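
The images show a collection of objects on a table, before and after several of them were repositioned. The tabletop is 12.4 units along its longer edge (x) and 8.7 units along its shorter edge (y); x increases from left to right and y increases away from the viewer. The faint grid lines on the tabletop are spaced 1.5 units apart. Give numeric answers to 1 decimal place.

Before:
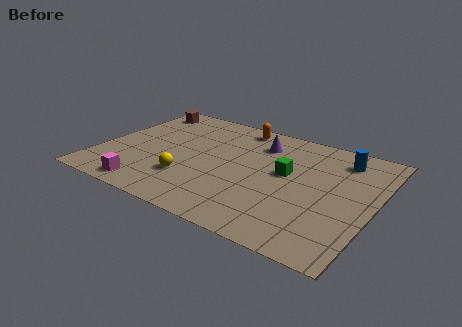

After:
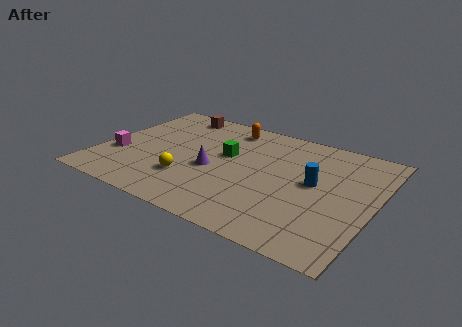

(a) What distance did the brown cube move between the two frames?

1.6

The brown cube was near (1.1, 7.4) before and (2.7, 7.6) after, so it travelled √(1.6² + 0.2²) ≈ 1.6 units.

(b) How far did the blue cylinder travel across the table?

2.6

The blue cylinder was near (10.6, 7.1) before and (9.7, 4.7) after, so it travelled √(0.9² + 2.4²) ≈ 2.6 units.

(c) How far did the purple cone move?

3.4

From (6.9, 6.7) to (5.2, 3.7), the purple cone covered √(1.7² + 3.0²) ≈ 3.4 units.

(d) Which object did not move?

the yellow sphere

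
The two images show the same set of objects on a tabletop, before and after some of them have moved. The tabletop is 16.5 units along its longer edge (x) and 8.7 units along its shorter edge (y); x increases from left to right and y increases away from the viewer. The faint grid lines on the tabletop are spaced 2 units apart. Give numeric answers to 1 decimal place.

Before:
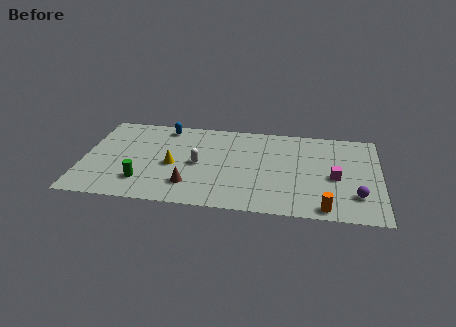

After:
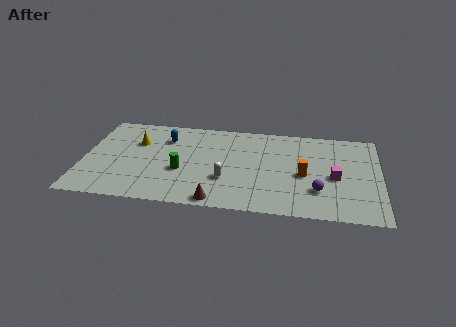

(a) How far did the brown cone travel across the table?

2.1

The brown cone was near (6.0, 2.1) before and (7.6, 0.8) after, so it travelled √(1.6² + 1.3²) ≈ 2.1 units.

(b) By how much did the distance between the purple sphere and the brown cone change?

-3.4

The distance was about 9.2 in the first image and 5.8 in the second, so they moved 3.4 units closer together.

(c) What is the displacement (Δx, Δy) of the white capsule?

(1.6, -1.3)

The white capsule was at about (6.4, 4.2) and moved to about (8.0, 2.9).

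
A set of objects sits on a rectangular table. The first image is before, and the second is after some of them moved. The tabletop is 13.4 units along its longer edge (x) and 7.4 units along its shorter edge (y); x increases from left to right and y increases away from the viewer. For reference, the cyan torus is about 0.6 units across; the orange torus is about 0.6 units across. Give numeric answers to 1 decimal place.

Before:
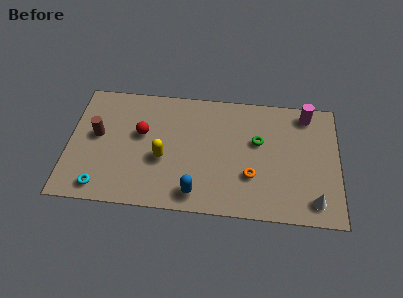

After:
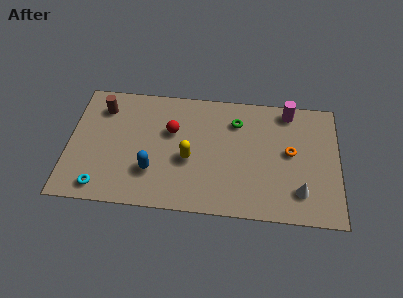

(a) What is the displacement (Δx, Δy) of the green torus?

(-1.1, 1.1)

The green torus started near (9.4, 4.5) and ended near (8.3, 5.6).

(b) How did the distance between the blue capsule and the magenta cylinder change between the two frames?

+0.4

They were about 7.6 units apart before and 8.0 after — 0.4 units further apart.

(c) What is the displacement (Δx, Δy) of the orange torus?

(1.9, 1.6)

From the two frames, the orange torus sits at roughly (9.1, 2.4) before and (11.0, 4.0) after.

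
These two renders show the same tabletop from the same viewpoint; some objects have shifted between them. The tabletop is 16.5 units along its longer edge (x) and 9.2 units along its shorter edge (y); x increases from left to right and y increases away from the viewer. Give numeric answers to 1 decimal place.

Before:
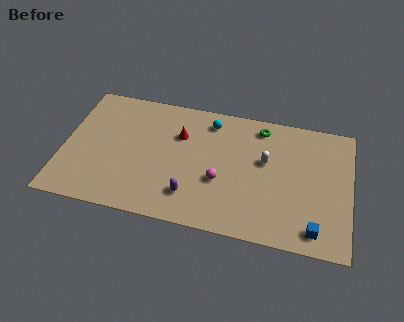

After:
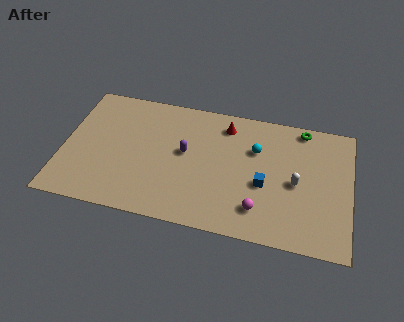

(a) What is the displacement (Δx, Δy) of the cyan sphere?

(2.7, -1.5)

The cyan sphere was at about (8.3, 7.7) and moved to about (11.0, 6.2).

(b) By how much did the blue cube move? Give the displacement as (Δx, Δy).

(-3.0, 2.5)

The blue cube started near (14.6, 1.3) and ended near (11.6, 3.8).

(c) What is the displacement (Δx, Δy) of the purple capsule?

(-0.5, 3.0)

The purple capsule started near (7.5, 2.1) and ended near (7.0, 5.1).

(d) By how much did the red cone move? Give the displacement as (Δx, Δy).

(2.6, 1.3)

From the two frames, the red cone sits at roughly (6.6, 6.3) before and (9.2, 7.6) after.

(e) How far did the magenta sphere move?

2.7

The magenta sphere was near (9.1, 3.5) before and (11.4, 2.0) after, so it travelled √(2.3² + 1.5²) ≈ 2.7 units.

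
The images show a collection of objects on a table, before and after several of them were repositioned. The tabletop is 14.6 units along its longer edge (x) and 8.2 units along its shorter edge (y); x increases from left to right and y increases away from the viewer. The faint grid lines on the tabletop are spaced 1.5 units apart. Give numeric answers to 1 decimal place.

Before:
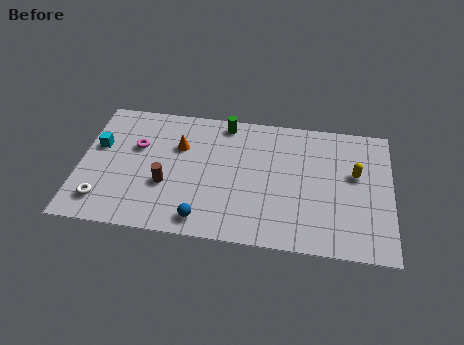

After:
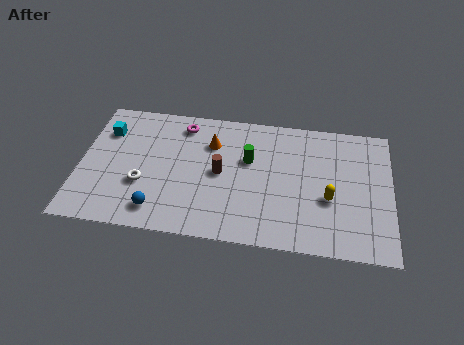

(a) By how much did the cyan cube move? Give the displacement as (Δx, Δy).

(0.3, 1.0)

The cyan cube started near (0.8, 5.0) and ended near (1.1, 6.0).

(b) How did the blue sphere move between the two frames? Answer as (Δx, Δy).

(-2.1, 0.3)

From the two frames, the blue sphere sits at roughly (5.9, 1.1) before and (3.8, 1.4) after.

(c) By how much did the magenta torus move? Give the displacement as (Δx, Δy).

(2.1, 1.7)

The magenta torus started near (2.6, 5.2) and ended near (4.7, 6.9).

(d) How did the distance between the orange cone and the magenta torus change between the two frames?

-0.3

They were about 2.0 units apart before and 1.7 after — 0.3 units closer together.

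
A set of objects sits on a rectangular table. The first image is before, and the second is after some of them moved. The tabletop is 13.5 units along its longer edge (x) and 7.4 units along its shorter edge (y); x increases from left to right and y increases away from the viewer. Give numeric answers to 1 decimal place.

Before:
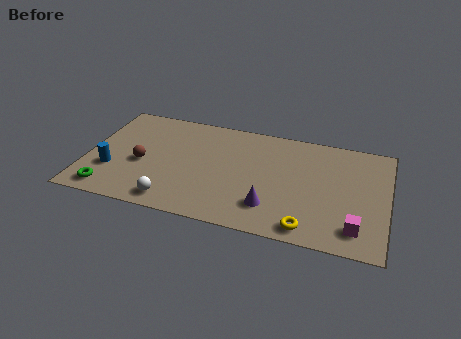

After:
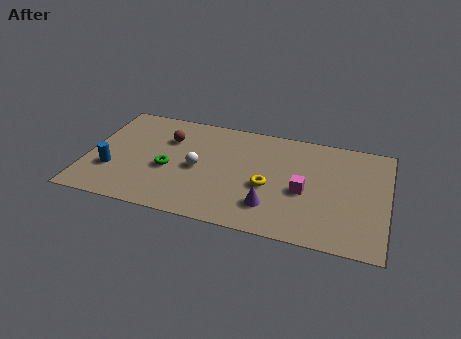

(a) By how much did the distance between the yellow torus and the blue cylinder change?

-2.0

Before: roughly 9.0 units apart; after: 7.0. That's 2.0 units closer together.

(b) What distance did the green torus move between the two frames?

3.3

From (1.2, 1.0) to (3.7, 3.1), the green torus covered √(2.5² + 2.1²) ≈ 3.3 units.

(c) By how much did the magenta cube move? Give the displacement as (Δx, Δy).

(-2.4, 1.8)

The magenta cube started near (12.2, 1.4) and ended near (9.8, 3.2).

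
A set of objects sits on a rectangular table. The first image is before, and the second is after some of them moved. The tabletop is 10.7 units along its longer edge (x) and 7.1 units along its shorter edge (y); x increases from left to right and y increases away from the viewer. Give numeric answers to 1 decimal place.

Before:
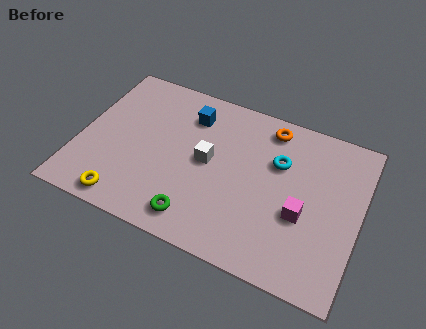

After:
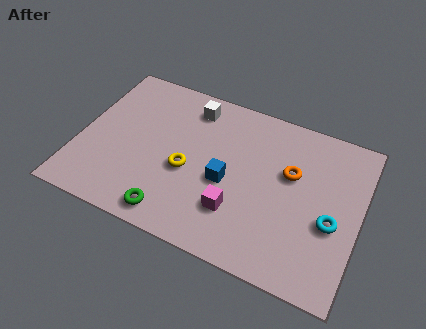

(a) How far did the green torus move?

0.9

The green torus was near (4.8, 1.1) before and (3.9, 0.9) after, so it travelled √(0.9² + 0.2²) ≈ 0.9 units.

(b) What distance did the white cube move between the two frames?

2.4

The white cube was near (4.9, 3.7) before and (4.0, 5.9) after, so it travelled √(0.9² + 2.2²) ≈ 2.4 units.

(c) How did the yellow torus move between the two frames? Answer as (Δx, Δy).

(2.1, 2.2)

The yellow torus was at about (2.1, 0.8) and moved to about (4.2, 3.0).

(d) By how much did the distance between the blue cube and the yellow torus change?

-3.6

Before: roughly 5.1 units apart; after: 1.5. That's 3.6 units closer together.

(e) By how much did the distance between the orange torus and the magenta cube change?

-0.7

The distance was about 3.7 in the first image and 3.0 in the second, so they moved 0.7 units closer together.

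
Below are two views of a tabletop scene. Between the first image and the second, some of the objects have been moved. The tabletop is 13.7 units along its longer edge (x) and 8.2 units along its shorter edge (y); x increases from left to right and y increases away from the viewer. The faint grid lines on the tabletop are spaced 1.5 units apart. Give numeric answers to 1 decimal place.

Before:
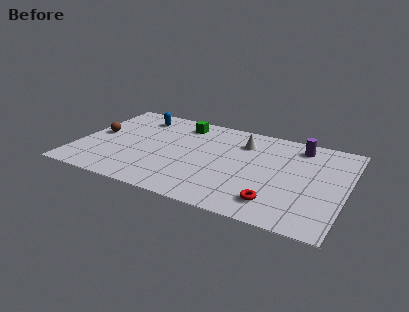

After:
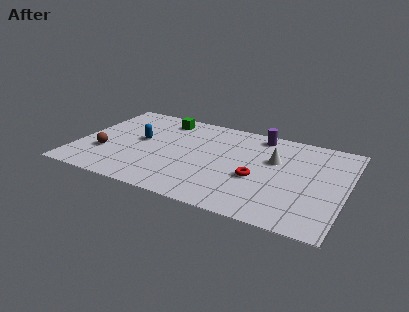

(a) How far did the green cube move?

1.0

The green cube was near (5.0, 6.8) before and (4.0, 6.9) after, so it travelled √(1.0² + 0.1²) ≈ 1.0 units.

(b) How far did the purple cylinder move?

2.1

The purple cylinder moved from about (11.1, 6.9) to (9.0, 7.2), a distance of √(2.1² + 0.3²) ≈ 2.1.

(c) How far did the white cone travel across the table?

2.0

The white cone was near (8.3, 6.2) before and (10.0, 5.2) after, so it travelled √(1.7² + 1.0²) ≈ 2.0 units.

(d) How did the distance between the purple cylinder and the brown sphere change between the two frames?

-1.8

They were about 10.5 units apart before and 8.7 after — 1.8 units closer together.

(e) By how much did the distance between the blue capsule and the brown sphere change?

-0.6

They were about 3.0 units apart before and 2.4 after — 0.6 units closer together.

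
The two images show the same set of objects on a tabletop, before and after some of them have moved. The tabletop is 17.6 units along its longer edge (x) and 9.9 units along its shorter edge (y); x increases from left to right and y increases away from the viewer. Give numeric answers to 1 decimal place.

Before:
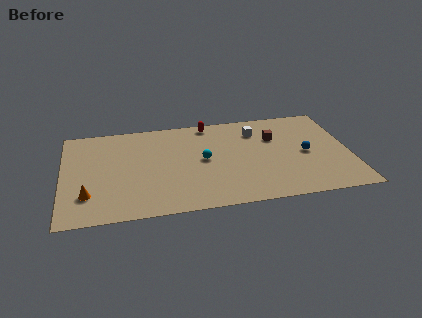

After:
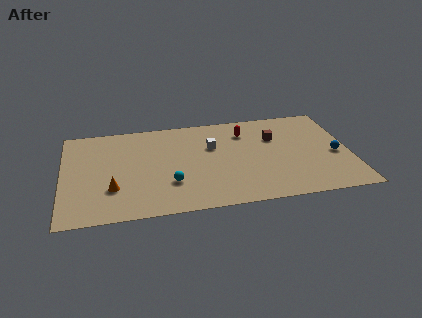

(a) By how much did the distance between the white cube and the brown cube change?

+2.5

They were about 1.4 units apart before and 3.9 after — 2.5 units further apart.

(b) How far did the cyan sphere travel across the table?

3.0

From (8.6, 5.1) to (6.5, 3.0), the cyan sphere covered √(2.1² + 2.1²) ≈ 3.0 units.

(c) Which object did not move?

the brown cube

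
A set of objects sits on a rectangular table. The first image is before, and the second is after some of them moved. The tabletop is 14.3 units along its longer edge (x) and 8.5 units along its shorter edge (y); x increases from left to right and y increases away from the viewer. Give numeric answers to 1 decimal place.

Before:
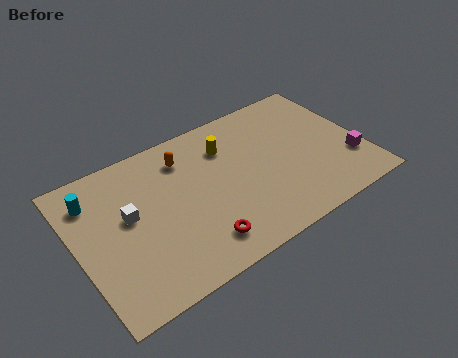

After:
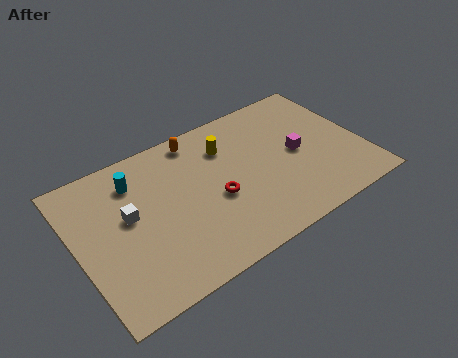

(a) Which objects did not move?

the yellow cylinder and the white cube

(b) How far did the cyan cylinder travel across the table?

2.1

The cyan cylinder moved from about (1.1, 6.6) to (3.2, 6.6), a distance of √(2.1² + 0.0²) ≈ 2.1.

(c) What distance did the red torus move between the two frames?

2.3

The red torus was near (5.6, 1.6) before and (6.8, 3.6) after, so it travelled √(1.2² + 2.0²) ≈ 2.3 units.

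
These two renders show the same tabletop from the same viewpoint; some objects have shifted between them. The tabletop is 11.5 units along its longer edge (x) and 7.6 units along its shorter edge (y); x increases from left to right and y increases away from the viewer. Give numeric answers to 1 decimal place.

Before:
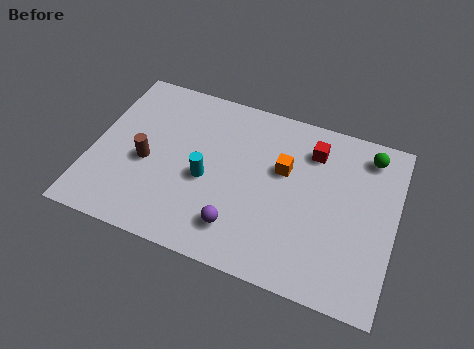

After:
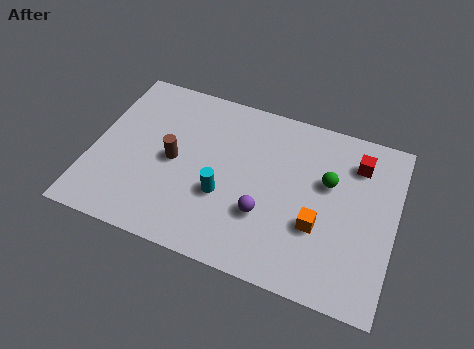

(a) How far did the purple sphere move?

1.3

The purple sphere was near (5.8, 1.6) before and (6.7, 2.5) after, so it travelled √(0.9² + 0.9²) ≈ 1.3 units.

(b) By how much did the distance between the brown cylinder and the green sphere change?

-2.9

Before: roughly 8.8 units apart; after: 5.9. That's 2.9 units closer together.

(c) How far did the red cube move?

1.7

The red cube moved from about (8.2, 5.9) to (9.9, 5.9), a distance of √(1.7² + 0.0²) ≈ 1.7.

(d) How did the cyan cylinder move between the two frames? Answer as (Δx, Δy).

(0.7, -0.5)

The cyan cylinder was at about (4.4, 3.3) and moved to about (5.1, 2.8).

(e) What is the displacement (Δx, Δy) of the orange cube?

(1.5, -2.0)

From the two frames, the orange cube sits at roughly (7.2, 4.7) before and (8.7, 2.7) after.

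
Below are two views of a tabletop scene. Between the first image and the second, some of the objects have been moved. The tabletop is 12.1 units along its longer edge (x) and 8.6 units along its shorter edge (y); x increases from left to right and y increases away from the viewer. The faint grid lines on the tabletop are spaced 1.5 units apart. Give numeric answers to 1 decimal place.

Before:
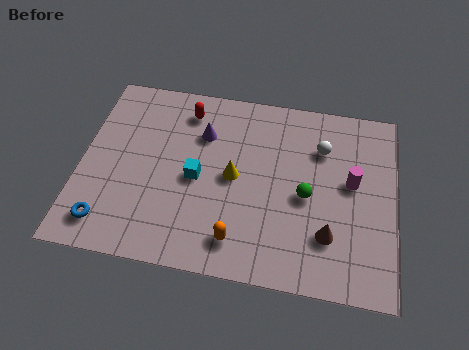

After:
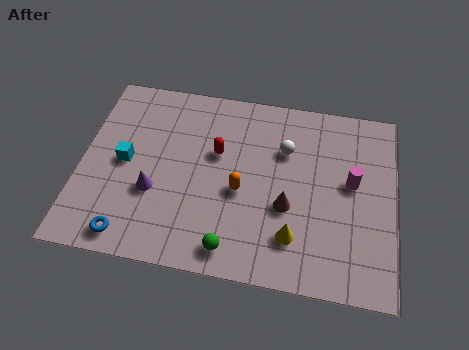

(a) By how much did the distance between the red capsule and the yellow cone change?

+1.1

They were about 3.4 units apart before and 4.5 after — 1.1 units further apart.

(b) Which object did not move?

the magenta cylinder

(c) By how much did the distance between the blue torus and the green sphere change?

-4.0

The distance was about 7.9 in the first image and 3.9 in the second, so they moved 4.0 units closer together.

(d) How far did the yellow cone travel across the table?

3.3

The yellow cone was near (5.9, 4.3) before and (8.3, 2.0) after, so it travelled √(2.4² + 2.3²) ≈ 3.3 units.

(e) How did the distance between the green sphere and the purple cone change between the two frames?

-1.0

Before: roughly 4.7 units apart; after: 3.7. That's 1.0 units closer together.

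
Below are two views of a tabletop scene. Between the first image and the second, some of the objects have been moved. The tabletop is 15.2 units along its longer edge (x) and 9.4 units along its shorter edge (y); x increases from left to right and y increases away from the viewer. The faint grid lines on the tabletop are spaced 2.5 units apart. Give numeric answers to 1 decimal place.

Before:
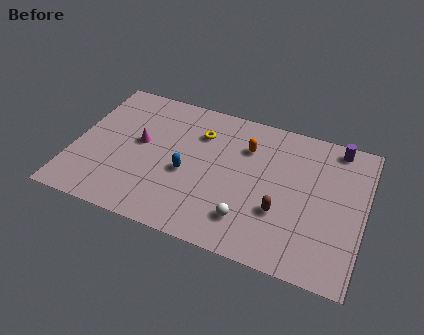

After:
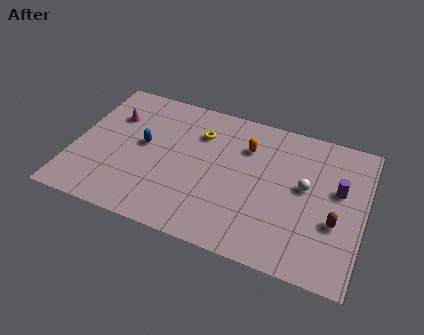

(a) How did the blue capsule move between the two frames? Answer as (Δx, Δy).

(-2.4, 1.1)

From the two frames, the blue capsule sits at roughly (6.0, 4.0) before and (3.6, 5.1) after.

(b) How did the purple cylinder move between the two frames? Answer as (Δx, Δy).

(0.3, -2.8)

The purple cylinder was at about (13.5, 8.4) and moved to about (13.8, 5.6).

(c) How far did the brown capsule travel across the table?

2.8

The brown capsule was near (11.0, 3.2) before and (13.8, 3.5) after, so it travelled √(2.8² + 0.3²) ≈ 2.8 units.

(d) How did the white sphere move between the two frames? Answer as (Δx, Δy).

(2.7, 3.1)

The white sphere started near (9.4, 2.1) and ended near (12.1, 5.2).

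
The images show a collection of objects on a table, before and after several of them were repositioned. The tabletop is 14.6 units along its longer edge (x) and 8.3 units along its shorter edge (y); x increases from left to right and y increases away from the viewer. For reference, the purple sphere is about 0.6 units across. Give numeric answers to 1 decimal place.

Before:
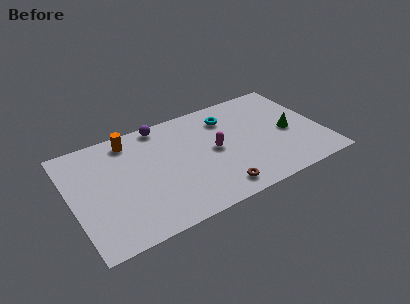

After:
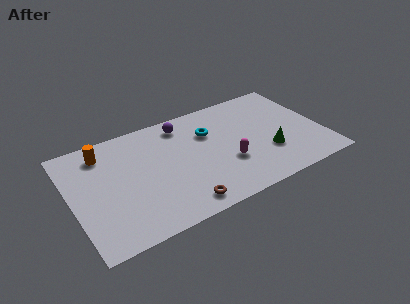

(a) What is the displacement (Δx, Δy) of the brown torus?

(-2.1, -0.1)

The brown torus started near (8.0, 1.2) and ended near (5.9, 1.1).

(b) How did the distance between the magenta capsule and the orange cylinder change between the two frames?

+2.4

Before: roughly 5.4 units apart; after: 7.8. That's 2.4 units further apart.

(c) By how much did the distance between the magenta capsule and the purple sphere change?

+0.3

Before: roughly 4.3 units apart; after: 4.6. That's 0.3 units further apart.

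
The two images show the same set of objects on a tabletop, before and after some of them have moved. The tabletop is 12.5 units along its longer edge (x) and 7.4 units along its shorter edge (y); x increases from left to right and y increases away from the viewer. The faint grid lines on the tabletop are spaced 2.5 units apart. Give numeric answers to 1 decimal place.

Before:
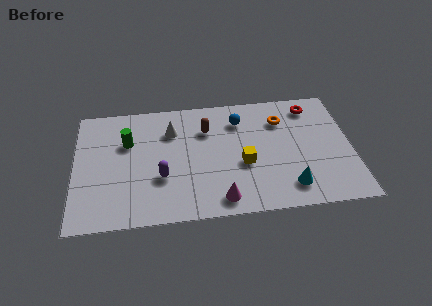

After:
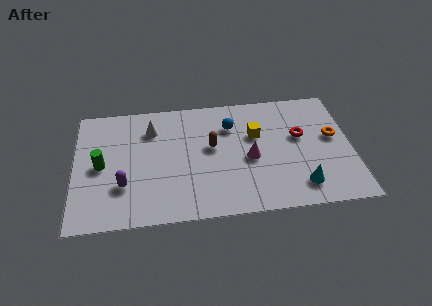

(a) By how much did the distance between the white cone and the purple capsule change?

+0.7

Before: roughly 2.8 units apart; after: 3.5. That's 0.7 units further apart.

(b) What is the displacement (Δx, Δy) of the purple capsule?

(-1.7, -0.3)

The purple capsule was at about (3.9, 2.6) and moved to about (2.2, 2.3).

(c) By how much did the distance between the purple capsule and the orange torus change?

+3.5

They were about 6.2 units apart before and 9.7 after — 3.5 units further apart.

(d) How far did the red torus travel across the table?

1.9

The red torus moved from about (10.8, 6.2) to (10.2, 4.4), a distance of √(0.6² + 1.8²) ≈ 1.9.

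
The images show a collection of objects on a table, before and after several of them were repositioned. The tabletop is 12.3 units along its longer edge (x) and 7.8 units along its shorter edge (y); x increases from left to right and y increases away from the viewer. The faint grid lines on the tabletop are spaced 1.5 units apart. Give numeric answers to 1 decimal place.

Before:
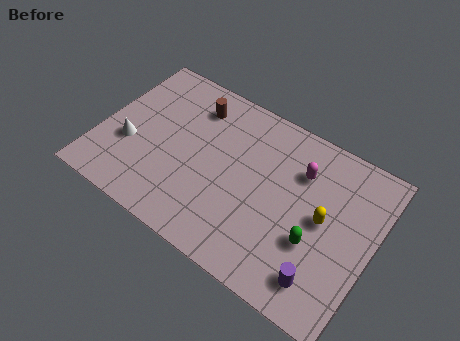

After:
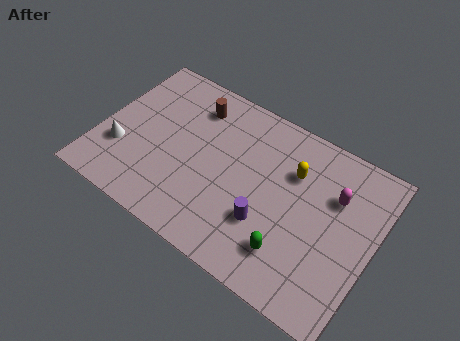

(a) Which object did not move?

the brown cylinder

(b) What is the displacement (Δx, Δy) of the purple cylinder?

(-2.7, 1.1)

The purple cylinder was at about (10.5, 1.4) and moved to about (7.8, 2.5).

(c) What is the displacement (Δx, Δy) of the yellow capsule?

(-1.6, 1.4)

The yellow capsule started near (10.1, 4.0) and ended near (8.5, 5.4).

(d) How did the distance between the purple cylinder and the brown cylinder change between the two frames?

-2.8

The distance was about 8.2 in the first image and 5.4 in the second, so they moved 2.8 units closer together.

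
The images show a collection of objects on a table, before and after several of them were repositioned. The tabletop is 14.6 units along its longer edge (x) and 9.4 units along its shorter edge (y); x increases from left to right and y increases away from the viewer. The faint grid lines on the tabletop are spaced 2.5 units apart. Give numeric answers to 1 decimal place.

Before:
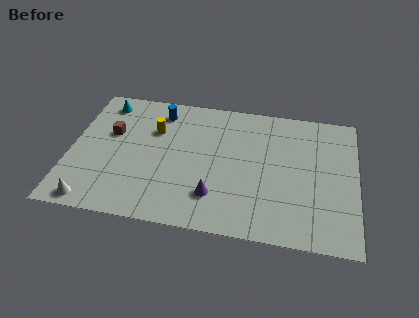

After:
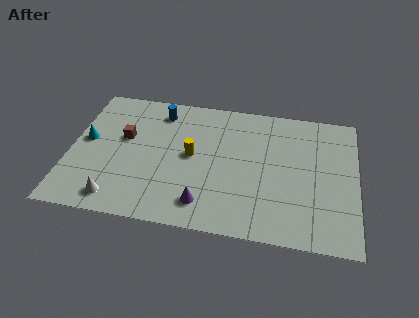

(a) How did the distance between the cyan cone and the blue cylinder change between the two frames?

+1.6

They were about 2.9 units apart before and 4.5 after — 1.6 units further apart.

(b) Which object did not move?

the blue cylinder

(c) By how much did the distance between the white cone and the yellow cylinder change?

-1.1

The distance was about 6.2 in the first image and 5.1 in the second, so they moved 1.1 units closer together.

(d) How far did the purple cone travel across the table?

0.8

The purple cone was near (7.5, 2.3) before and (7.0, 1.7) after, so it travelled √(0.5² + 0.6²) ≈ 0.8 units.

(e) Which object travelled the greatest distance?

the cyan cone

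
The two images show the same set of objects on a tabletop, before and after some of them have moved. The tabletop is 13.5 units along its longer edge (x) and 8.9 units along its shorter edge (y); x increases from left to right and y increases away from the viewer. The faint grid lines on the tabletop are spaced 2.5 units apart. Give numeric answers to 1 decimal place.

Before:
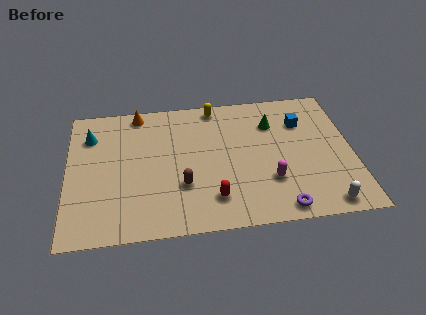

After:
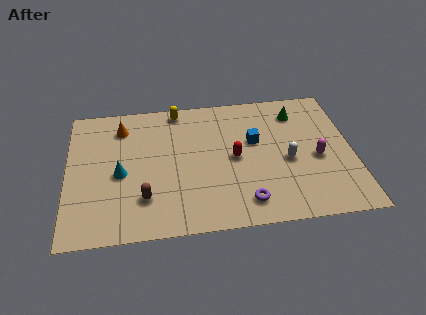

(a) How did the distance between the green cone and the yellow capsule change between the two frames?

+2.7

They were about 3.1 units apart before and 5.8 after — 2.7 units further apart.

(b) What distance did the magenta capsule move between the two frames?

2.6

The magenta capsule moved from about (9.5, 2.7) to (11.8, 3.9), a distance of √(2.3² + 1.2²) ≈ 2.6.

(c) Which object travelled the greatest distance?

the white capsule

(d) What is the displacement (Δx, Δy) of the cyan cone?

(1.4, -2.7)

From the two frames, the cyan cone sits at roughly (1.1, 6.7) before and (2.5, 4.0) after.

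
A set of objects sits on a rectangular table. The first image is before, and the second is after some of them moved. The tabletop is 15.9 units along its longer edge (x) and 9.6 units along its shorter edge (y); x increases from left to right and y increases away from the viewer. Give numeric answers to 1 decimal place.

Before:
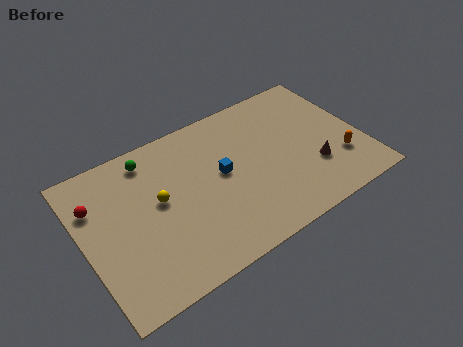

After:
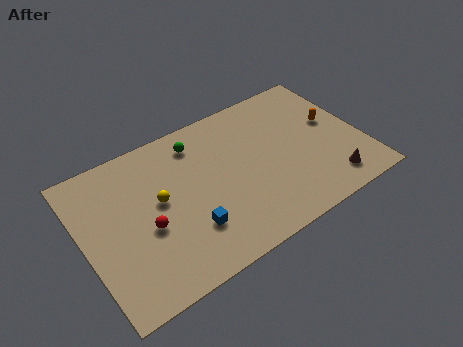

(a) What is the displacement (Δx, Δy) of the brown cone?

(0.7, -1.4)

The brown cone started near (12.9, 3.0) and ended near (13.6, 1.6).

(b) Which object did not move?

the yellow sphere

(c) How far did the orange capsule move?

2.7

From (14.4, 2.8) to (14.5, 5.5), the orange capsule covered √(0.1² + 2.7²) ≈ 2.7 units.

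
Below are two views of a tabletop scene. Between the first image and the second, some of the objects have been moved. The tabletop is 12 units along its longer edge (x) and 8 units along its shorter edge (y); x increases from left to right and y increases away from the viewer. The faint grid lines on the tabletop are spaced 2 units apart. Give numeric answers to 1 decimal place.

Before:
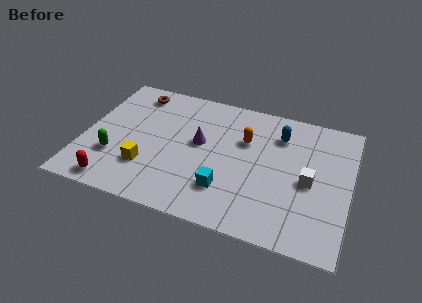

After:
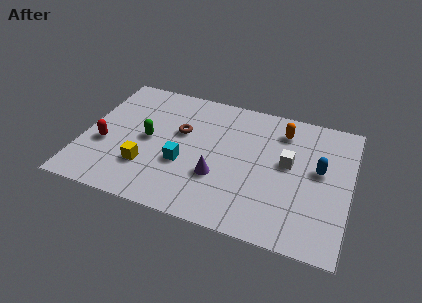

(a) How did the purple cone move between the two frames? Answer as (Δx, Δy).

(1.0, -1.8)

The purple cone started near (5.2, 4.5) and ended near (6.2, 2.7).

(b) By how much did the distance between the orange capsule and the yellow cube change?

+1.9

They were about 5.2 units apart before and 7.1 after — 1.9 units further apart.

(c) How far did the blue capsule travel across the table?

2.5

The blue capsule moved from about (8.7, 6.1) to (10.6, 4.5), a distance of √(1.9² + 1.6²) ≈ 2.5.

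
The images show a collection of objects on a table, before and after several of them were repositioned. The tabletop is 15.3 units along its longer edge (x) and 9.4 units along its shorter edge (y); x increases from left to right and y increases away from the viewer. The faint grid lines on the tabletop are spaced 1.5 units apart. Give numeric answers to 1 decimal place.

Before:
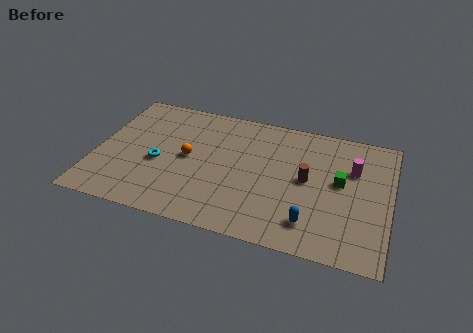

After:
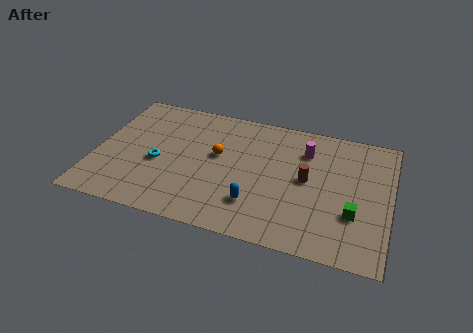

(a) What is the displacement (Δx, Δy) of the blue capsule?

(-2.9, 0.5)

From the two frames, the blue capsule sits at roughly (11.4, 1.9) before and (8.5, 2.4) after.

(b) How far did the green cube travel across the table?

2.2

The green cube moved from about (12.7, 5.2) to (13.5, 3.1), a distance of √(0.8² + 2.1²) ≈ 2.2.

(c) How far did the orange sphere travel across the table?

1.6

The orange sphere moved from about (4.8, 4.8) to (6.3, 5.4), a distance of √(1.5² + 0.6²) ≈ 1.6.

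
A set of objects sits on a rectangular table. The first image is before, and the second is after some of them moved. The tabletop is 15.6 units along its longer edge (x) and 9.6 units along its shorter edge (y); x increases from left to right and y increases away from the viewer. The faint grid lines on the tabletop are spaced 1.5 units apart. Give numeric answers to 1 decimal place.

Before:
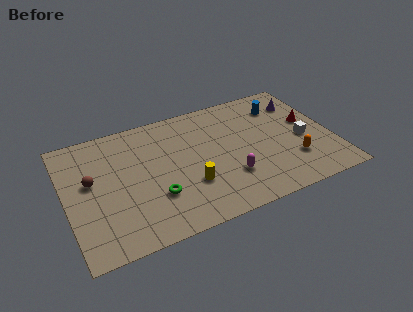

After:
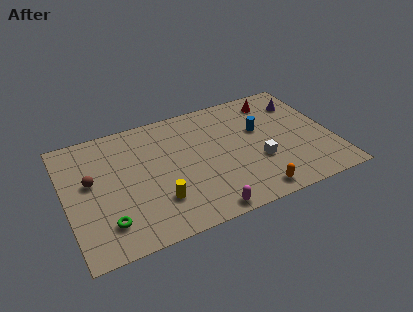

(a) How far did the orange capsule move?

3.1

The orange capsule was near (13.1, 2.7) before and (10.5, 1.1) after, so it travelled √(2.6² + 1.6²) ≈ 3.1 units.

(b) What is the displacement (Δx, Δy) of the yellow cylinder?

(-1.9, -0.5)

The yellow cylinder was at about (7.0, 3.1) and moved to about (5.1, 2.6).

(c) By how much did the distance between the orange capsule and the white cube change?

+0.7

They were about 1.7 units apart before and 2.4 after — 0.7 units further apart.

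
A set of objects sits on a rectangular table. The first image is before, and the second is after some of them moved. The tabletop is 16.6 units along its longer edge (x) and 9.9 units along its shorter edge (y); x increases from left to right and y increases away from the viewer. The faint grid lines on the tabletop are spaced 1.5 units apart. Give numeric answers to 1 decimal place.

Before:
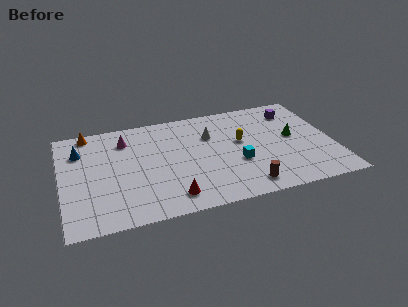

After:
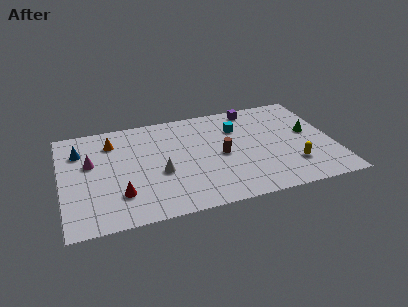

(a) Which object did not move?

the blue cone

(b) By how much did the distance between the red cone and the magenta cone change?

-2.8

They were about 6.6 units apart before and 3.8 after — 2.8 units closer together.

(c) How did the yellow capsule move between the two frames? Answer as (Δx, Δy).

(2.9, -3.1)

From the two frames, the yellow capsule sits at roughly (11.0, 5.7) before and (13.9, 2.6) after.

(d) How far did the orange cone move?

1.9

The orange cone moved from about (1.8, 9.0) to (3.2, 7.7), a distance of √(1.4² + 1.3²) ≈ 1.9.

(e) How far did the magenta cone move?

2.8

From (4.0, 7.7) to (1.8, 6.0), the magenta cone covered √(2.2² + 1.7²) ≈ 2.8 units.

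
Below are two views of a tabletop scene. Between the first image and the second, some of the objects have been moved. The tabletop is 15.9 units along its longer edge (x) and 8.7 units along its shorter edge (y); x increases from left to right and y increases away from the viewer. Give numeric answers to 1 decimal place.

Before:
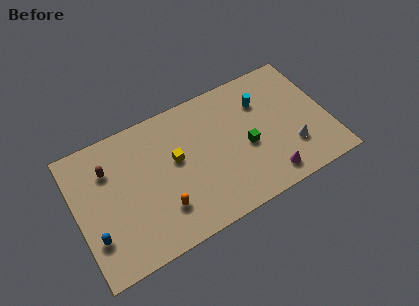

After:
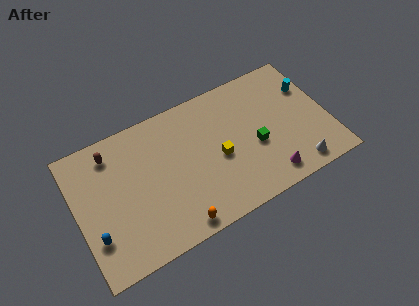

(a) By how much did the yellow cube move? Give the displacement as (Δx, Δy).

(2.6, -1.1)

The yellow cube started near (6.3, 5.0) and ended near (8.9, 3.9).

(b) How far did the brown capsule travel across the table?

0.9

From (2.2, 6.3) to (2.5, 7.2), the brown capsule covered √(0.3² + 0.9²) ≈ 0.9 units.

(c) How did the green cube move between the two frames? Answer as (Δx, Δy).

(0.5, -0.2)

The green cube started near (10.7, 3.8) and ended near (11.2, 3.6).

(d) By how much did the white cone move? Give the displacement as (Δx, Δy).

(0.1, -1.4)

The white cone started near (13.4, 2.5) and ended near (13.5, 1.1).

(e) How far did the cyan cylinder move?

3.0

The cyan cylinder was near (12.0, 6.3) before and (15.0, 6.0) after, so it travelled √(3.0² + 0.3²) ≈ 3.0 units.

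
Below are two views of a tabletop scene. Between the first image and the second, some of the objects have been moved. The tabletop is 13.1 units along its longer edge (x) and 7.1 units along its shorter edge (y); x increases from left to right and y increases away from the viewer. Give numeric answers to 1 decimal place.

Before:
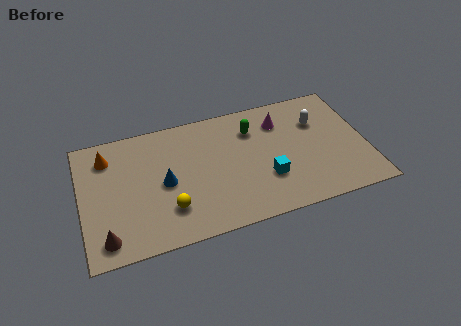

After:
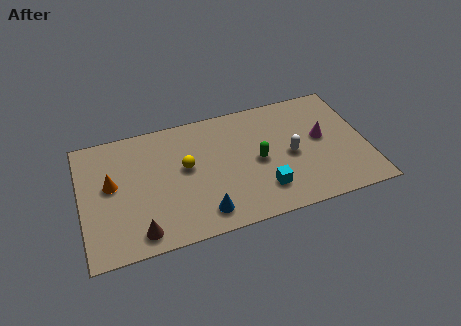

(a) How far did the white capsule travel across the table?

2.1

The white capsule moved from about (11.0, 4.9) to (9.6, 3.3), a distance of √(1.4² + 1.6²) ≈ 2.1.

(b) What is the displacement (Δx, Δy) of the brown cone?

(1.5, -0.1)

From the two frames, the brown cone sits at roughly (1.0, 1.1) before and (2.5, 1.0) after.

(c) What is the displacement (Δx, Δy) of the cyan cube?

(-0.2, -0.6)

From the two frames, the cyan cube sits at roughly (8.4, 2.3) before and (8.2, 1.7) after.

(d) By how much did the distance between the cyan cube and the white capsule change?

-1.6

They were about 3.7 units apart before and 2.1 after — 1.6 units closer together.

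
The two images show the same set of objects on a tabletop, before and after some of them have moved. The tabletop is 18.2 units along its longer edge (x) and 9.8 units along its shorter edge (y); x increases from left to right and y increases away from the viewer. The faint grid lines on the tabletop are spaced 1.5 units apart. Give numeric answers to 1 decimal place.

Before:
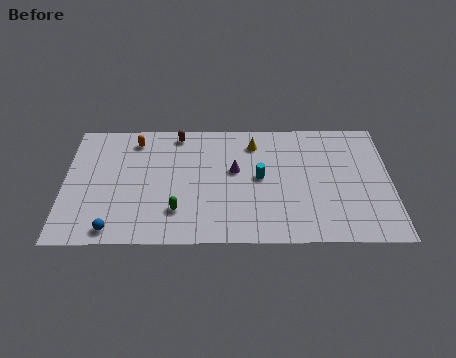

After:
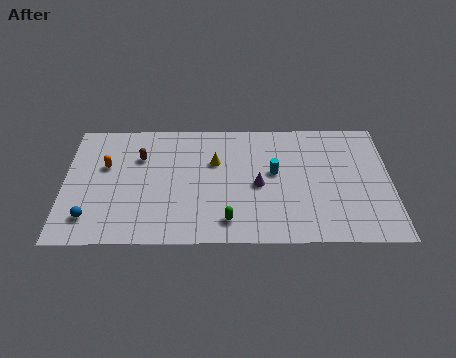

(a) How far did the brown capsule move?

2.8

The brown capsule moved from about (6.3, 8.7) to (4.2, 6.8), a distance of √(2.1² + 1.9²) ≈ 2.8.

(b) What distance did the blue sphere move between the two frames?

1.6

The blue sphere was near (2.8, 1.1) before and (1.5, 2.0) after, so it travelled √(1.3² + 0.9²) ≈ 1.6 units.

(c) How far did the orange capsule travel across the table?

2.6

The orange capsule was near (3.9, 8.2) before and (2.3, 6.1) after, so it travelled √(1.6² + 2.1²) ≈ 2.6 units.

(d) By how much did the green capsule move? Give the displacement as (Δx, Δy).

(2.8, -0.8)

The green capsule was at about (6.3, 2.5) and moved to about (9.1, 1.7).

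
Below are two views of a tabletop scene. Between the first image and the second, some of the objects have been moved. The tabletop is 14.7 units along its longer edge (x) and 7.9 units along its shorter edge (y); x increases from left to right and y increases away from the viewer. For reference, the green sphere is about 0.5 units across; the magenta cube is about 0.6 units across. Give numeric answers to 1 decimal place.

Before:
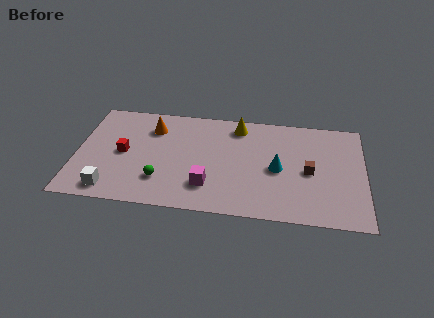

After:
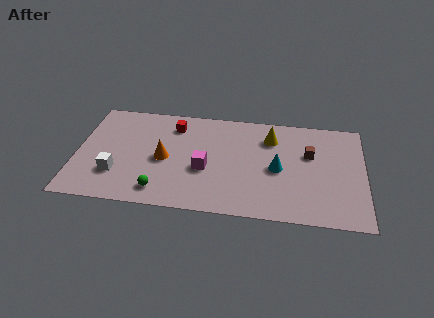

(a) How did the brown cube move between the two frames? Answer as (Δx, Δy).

(0.0, 1.3)

The brown cube started near (11.9, 3.7) and ended near (11.9, 5.0).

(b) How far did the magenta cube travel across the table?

1.2

The magenta cube was near (6.8, 2.0) before and (6.6, 3.2) after, so it travelled √(0.2² + 1.2²) ≈ 1.2 units.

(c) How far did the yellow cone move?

1.8

The yellow cone moved from about (8.2, 6.7) to (9.9, 6.0), a distance of √(1.7² + 0.7²) ≈ 1.8.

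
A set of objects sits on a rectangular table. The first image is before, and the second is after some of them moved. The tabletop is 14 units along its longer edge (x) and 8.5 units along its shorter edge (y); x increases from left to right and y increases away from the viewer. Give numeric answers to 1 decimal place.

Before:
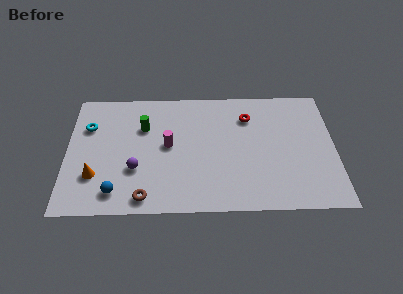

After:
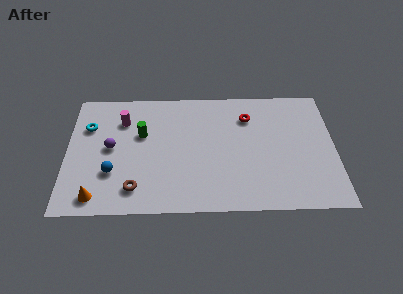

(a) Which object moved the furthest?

the magenta cylinder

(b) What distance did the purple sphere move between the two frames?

2.0

The purple sphere moved from about (3.6, 2.9) to (2.3, 4.4), a distance of √(1.3² + 1.5²) ≈ 2.0.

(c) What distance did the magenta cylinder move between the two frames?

3.0

From (5.3, 4.5) to (2.9, 6.3), the magenta cylinder covered √(2.4² + 1.8²) ≈ 3.0 units.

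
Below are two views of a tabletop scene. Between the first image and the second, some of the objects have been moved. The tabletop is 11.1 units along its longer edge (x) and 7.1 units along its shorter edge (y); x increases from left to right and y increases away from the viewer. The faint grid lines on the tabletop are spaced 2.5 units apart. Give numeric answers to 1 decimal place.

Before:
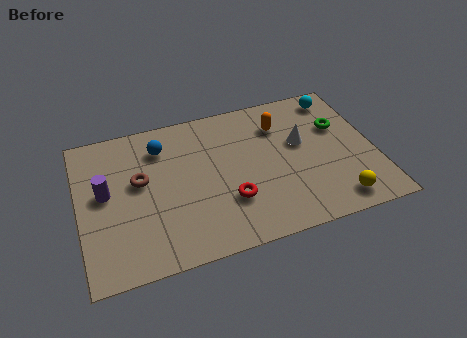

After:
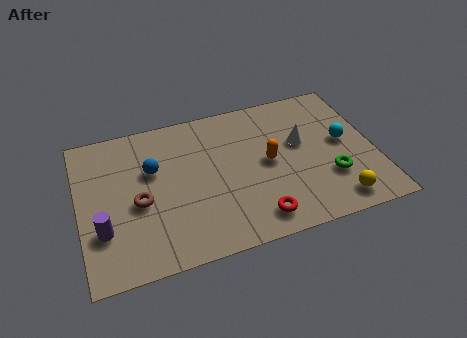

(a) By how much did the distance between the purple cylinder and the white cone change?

+0.5

Before: roughly 7.4 units apart; after: 7.9. That's 0.5 units further apart.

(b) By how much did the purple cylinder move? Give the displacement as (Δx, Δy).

(-0.2, -1.7)

The purple cylinder was at about (1.0, 3.9) and moved to about (0.8, 2.2).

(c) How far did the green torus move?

2.5

From (9.9, 4.6) to (9.3, 2.2), the green torus covered √(0.6² + 2.4²) ≈ 2.5 units.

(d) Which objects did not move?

the yellow sphere and the white cone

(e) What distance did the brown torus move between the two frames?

1.0

The brown torus moved from about (2.3, 4.1) to (2.2, 3.1), a distance of √(0.1² + 1.0²) ≈ 1.0.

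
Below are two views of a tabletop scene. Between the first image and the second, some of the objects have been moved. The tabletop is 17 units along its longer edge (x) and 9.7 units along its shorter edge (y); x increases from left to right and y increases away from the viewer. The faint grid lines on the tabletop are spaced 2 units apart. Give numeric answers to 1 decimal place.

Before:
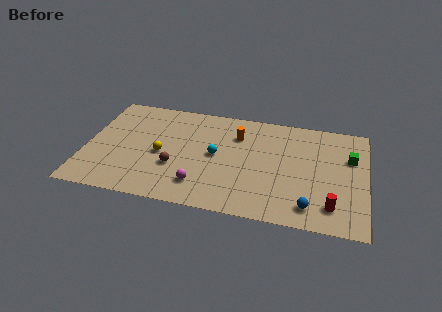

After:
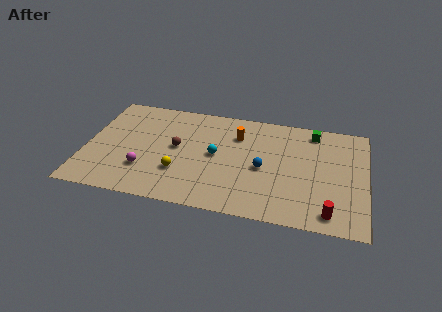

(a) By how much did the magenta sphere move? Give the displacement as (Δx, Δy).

(-3.4, 0.7)

From the two frames, the magenta sphere sits at roughly (7.1, 2.1) before and (3.7, 2.8) after.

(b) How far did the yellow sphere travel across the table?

1.8

The yellow sphere moved from about (4.6, 4.4) to (5.8, 3.0), a distance of √(1.2² + 1.4²) ≈ 1.8.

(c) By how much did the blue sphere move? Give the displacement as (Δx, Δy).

(-2.9, 2.8)

The blue sphere was at about (13.7, 1.6) and moved to about (10.8, 4.4).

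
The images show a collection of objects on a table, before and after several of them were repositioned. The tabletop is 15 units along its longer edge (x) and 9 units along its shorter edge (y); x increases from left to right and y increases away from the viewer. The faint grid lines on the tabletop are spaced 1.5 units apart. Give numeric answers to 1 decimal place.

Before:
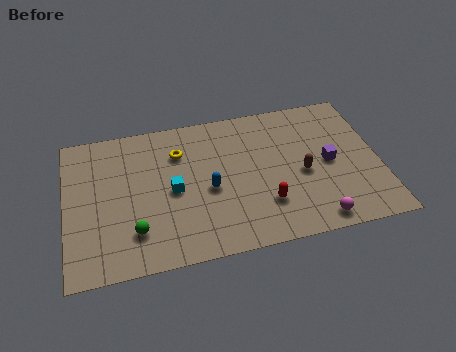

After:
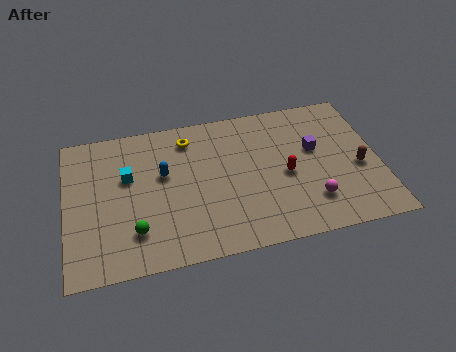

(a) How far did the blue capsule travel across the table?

2.5

From (6.8, 4.0) to (4.7, 5.4), the blue capsule covered √(2.1² + 1.4²) ≈ 2.5 units.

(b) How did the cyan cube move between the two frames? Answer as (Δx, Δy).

(-2.1, 1.3)

The cyan cube started near (5.1, 4.3) and ended near (3.0, 5.6).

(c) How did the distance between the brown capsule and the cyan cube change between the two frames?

+4.9

Before: roughly 6.2 units apart; after: 11.1. That's 4.9 units further apart.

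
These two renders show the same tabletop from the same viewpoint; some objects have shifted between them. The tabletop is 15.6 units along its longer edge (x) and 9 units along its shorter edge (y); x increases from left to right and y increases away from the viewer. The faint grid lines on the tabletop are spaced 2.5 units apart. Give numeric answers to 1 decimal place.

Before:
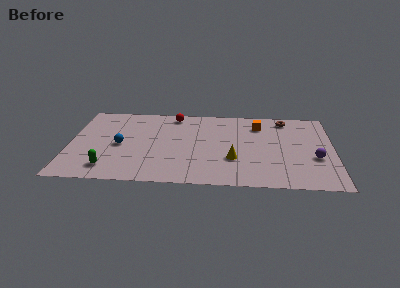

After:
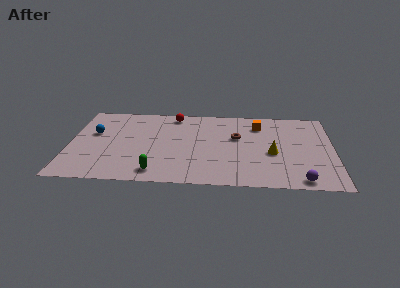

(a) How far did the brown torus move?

3.7

The brown torus moved from about (12.8, 7.8) to (9.9, 5.5), a distance of √(2.9² + 2.3²) ≈ 3.7.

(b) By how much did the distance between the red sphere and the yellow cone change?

+1.1

The distance was about 6.1 in the first image and 7.2 in the second, so they moved 1.1 units further apart.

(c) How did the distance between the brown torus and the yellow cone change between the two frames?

-3.0

The distance was about 5.7 in the first image and 2.7 in the second, so they moved 3.0 units closer together.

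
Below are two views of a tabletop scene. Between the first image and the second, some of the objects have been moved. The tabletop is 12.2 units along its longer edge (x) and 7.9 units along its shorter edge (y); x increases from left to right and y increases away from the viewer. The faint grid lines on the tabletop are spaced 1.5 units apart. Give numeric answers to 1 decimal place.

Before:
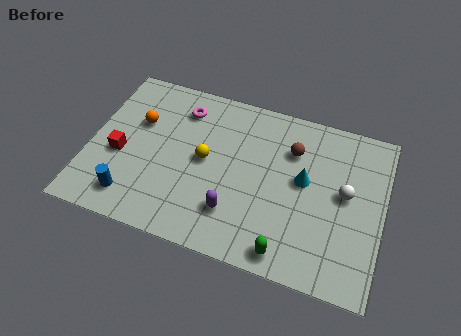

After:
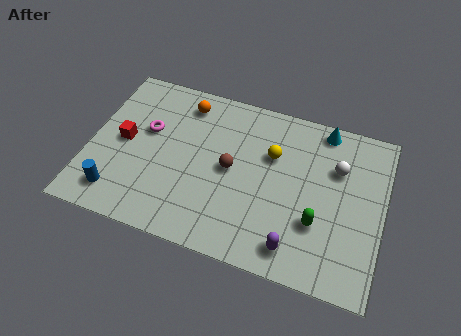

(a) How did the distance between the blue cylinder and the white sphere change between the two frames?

+0.6

The distance was about 9.1 in the first image and 9.7 in the second, so they moved 0.6 units further apart.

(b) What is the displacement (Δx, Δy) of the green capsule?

(1.1, 1.7)

The green capsule started near (8.5, 0.9) and ended near (9.6, 2.6).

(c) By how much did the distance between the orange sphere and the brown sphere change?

-3.0

They were about 6.4 units apart before and 3.4 after — 3.0 units closer together.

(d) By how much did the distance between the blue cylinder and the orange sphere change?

+2.0

They were about 3.7 units apart before and 5.7 after — 2.0 units further apart.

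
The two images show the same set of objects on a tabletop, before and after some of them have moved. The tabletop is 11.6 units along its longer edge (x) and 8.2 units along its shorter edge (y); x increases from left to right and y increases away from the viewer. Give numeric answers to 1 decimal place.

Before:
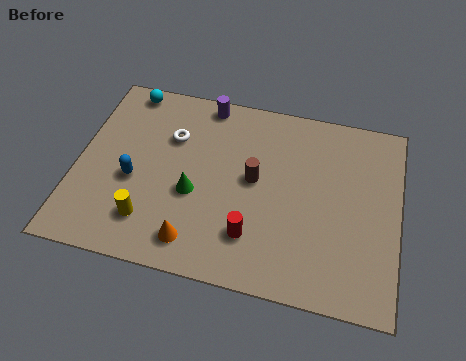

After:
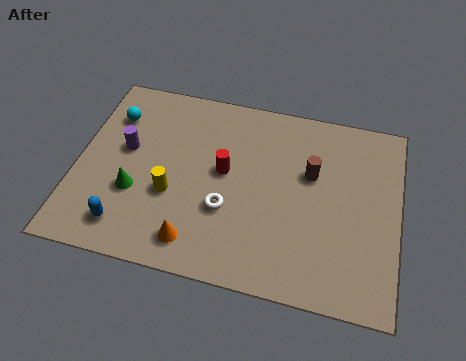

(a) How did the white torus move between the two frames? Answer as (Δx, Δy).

(2.2, -2.7)

The white torus was at about (3.3, 5.6) and moved to about (5.5, 2.9).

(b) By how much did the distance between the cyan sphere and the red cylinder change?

-2.9

They were about 7.4 units apart before and 4.5 after — 2.9 units closer together.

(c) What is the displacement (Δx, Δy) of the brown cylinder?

(2.0, 0.7)

The brown cylinder started near (6.4, 4.4) and ended near (8.4, 5.1).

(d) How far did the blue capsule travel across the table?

2.0

The blue capsule moved from about (2.1, 3.4) to (2.0, 1.4), a distance of √(0.1² + 2.0²) ≈ 2.0.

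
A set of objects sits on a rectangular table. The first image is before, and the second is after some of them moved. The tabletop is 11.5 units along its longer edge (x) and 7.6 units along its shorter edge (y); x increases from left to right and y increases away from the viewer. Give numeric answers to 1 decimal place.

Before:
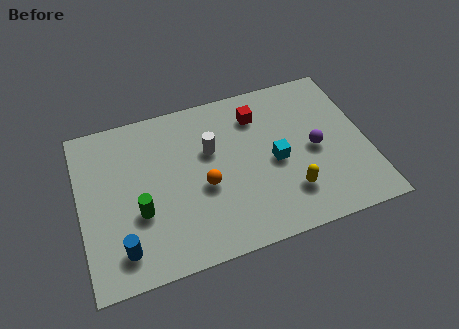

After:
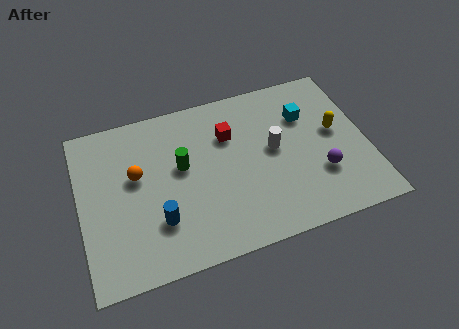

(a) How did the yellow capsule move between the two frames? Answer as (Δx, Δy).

(2.1, 2.3)

The yellow capsule started near (8.2, 1.9) and ended near (10.3, 4.2).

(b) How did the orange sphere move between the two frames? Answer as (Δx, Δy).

(-2.6, 1.3)

From the two frames, the orange sphere sits at roughly (4.9, 3.2) before and (2.3, 4.5) after.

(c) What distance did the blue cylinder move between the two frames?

1.7

The blue cylinder moved from about (1.5, 1.4) to (3.0, 2.2), a distance of √(1.5² + 0.8²) ≈ 1.7.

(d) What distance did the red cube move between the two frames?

1.3

From (7.3, 5.9) to (6.1, 5.3), the red cube covered √(1.2² + 0.6²) ≈ 1.3 units.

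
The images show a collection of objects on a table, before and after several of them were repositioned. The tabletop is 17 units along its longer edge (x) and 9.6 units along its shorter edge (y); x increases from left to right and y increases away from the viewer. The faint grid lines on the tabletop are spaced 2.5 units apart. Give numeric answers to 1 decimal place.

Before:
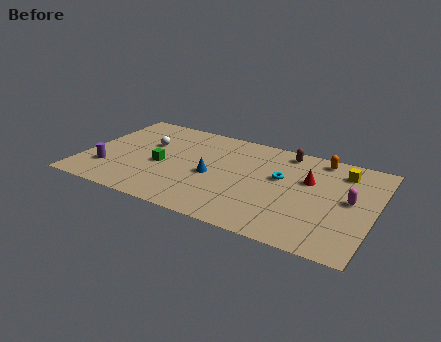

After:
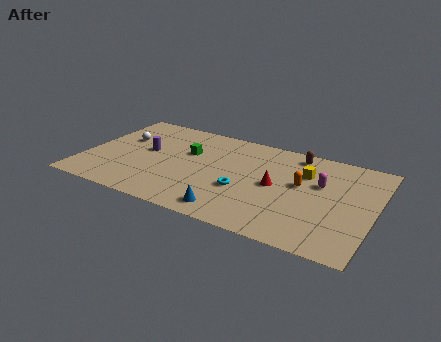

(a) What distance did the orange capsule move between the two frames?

3.1

From (13.5, 8.5) to (12.7, 5.5), the orange capsule covered √(0.8² + 3.0²) ≈ 3.1 units.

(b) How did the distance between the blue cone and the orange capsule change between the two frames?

-1.7

The distance was about 7.2 in the first image and 5.5 in the second, so they moved 1.7 units closer together.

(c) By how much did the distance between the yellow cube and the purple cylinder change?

-4.8

They were about 14.2 units apart before and 9.4 after — 4.8 units closer together.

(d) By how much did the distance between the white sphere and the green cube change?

+1.8

The distance was about 2.2 in the first image and 4.0 in the second, so they moved 1.8 units further apart.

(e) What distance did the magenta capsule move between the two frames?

2.0

From (15.6, 5.1) to (13.8, 6.0), the magenta capsule covered √(1.8² + 0.9²) ≈ 2.0 units.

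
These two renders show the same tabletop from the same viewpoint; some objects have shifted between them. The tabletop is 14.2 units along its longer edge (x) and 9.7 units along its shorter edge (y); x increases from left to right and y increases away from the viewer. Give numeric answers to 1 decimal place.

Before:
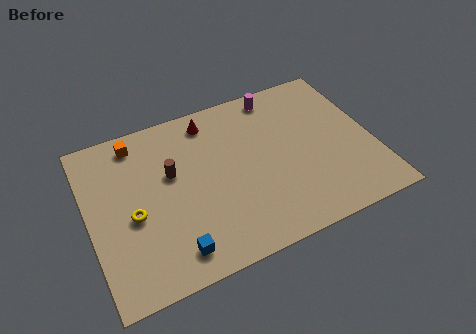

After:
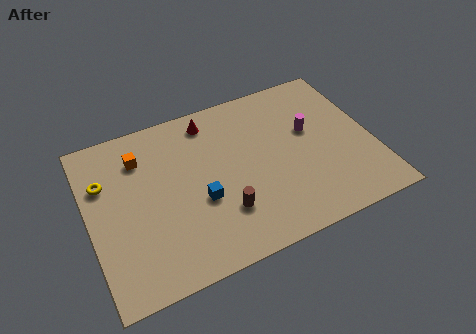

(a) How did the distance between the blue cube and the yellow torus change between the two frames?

+2.1

The distance was about 3.2 in the first image and 5.3 in the second, so they moved 2.1 units further apart.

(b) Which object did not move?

the red cone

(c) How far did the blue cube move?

2.8

The blue cube moved from about (3.8, 1.5) to (5.4, 3.8), a distance of √(1.6² + 2.3²) ≈ 2.8.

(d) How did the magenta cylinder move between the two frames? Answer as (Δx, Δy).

(1.3, -2.8)

The magenta cylinder started near (9.9, 8.6) and ended near (11.2, 5.8).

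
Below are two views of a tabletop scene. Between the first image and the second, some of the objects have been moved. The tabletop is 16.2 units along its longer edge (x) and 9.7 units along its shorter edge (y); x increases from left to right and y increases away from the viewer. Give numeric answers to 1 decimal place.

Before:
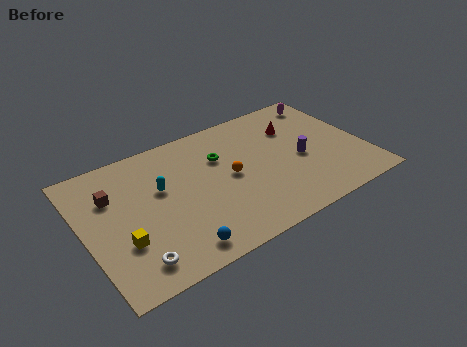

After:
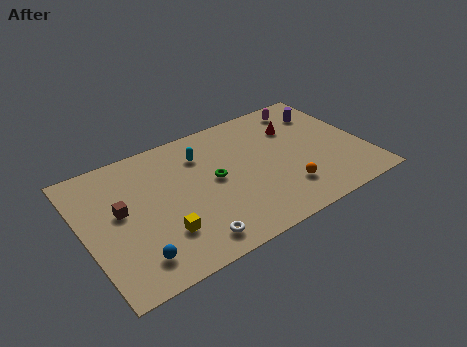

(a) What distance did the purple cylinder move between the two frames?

3.7

The purple cylinder moved from about (12.5, 4.3) to (14.5, 7.4), a distance of √(2.0² + 3.1²) ≈ 3.7.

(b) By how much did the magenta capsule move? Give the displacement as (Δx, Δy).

(-1.3, 0.0)

The magenta capsule was at about (14.8, 8.3) and moved to about (13.5, 8.3).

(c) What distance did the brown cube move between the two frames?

1.3

The brown cube moved from about (1.8, 6.7) to (2.1, 5.4), a distance of √(0.3² + 1.3²) ≈ 1.3.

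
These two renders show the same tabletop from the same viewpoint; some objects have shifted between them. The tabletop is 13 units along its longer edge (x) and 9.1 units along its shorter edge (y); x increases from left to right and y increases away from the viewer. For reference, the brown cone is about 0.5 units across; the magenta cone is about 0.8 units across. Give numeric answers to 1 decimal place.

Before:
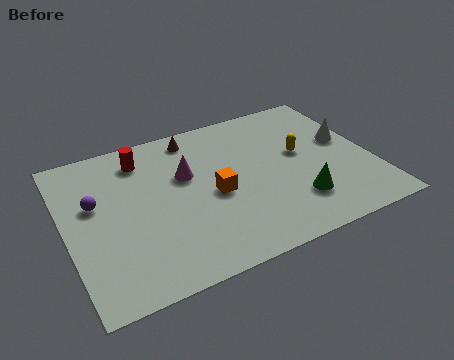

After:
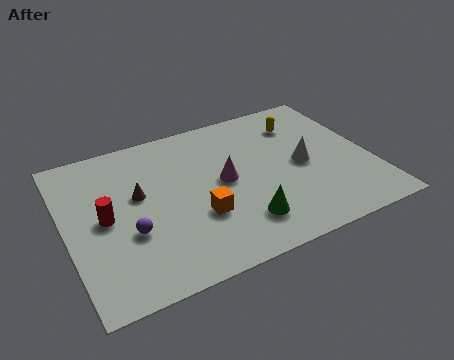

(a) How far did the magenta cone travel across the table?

1.8

The magenta cone moved from about (5.2, 5.7) to (6.7, 4.7), a distance of √(1.5² + 1.0²) ≈ 1.8.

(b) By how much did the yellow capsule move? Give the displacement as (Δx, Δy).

(0.3, 1.9)

The yellow capsule started near (10.1, 5.1) and ended near (10.4, 7.0).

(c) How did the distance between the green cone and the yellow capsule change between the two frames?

+3.1

Before: roughly 2.9 units apart; after: 6.0. That's 3.1 units further apart.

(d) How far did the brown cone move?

3.7

From (5.8, 7.9) to (3.1, 5.3), the brown cone covered √(2.7² + 2.6²) ≈ 3.7 units.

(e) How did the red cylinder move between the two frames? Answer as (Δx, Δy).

(-1.9, -2.9)

The red cylinder was at about (3.5, 7.4) and moved to about (1.6, 4.5).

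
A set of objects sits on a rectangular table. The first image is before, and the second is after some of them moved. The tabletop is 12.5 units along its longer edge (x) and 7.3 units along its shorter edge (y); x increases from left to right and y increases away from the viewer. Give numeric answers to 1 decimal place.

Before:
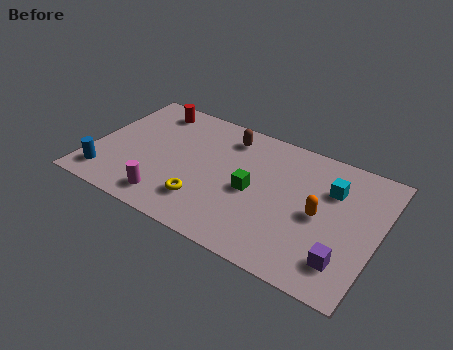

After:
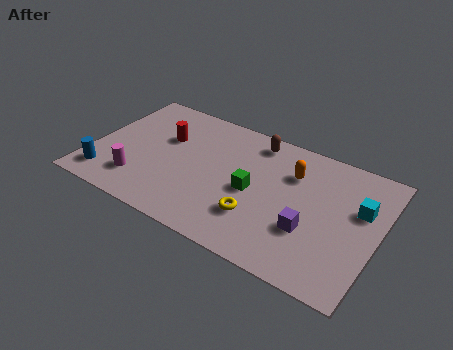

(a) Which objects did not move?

the green cube and the blue cylinder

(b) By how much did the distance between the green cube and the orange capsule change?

-0.6

They were about 2.9 units apart before and 2.3 after — 0.6 units closer together.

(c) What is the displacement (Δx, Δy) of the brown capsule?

(1.2, 0.3)

From the two frames, the brown capsule sits at roughly (5.6, 6.0) before and (6.8, 6.3) after.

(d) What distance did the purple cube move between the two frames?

1.8

From (11.3, 1.6) to (9.7, 2.5), the purple cube covered √(1.6² + 0.9²) ≈ 1.8 units.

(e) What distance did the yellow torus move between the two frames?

2.3

The yellow torus moved from about (5.2, 1.8) to (7.5, 2.1), a distance of √(2.3² + 0.3²) ≈ 2.3.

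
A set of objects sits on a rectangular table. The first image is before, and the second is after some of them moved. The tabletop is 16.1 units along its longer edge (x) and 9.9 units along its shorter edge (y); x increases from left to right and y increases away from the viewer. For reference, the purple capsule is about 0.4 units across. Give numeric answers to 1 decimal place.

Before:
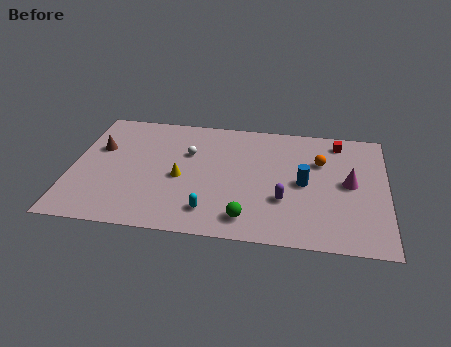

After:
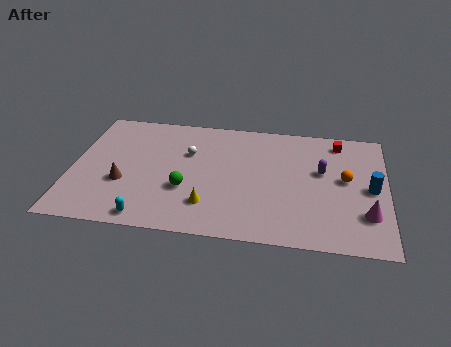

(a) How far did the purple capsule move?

3.2

The purple capsule was near (10.9, 3.3) before and (12.8, 5.9) after, so it travelled √(1.9² + 2.6²) ≈ 3.2 units.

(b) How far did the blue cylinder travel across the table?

3.4

The blue cylinder moved from about (11.9, 4.8) to (15.3, 4.8), a distance of √(3.4² + 0.0²) ≈ 3.4.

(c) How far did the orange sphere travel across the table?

1.8

The orange sphere was near (12.7, 6.7) before and (14.0, 5.4) after, so it travelled √(1.3² + 1.3²) ≈ 1.8 units.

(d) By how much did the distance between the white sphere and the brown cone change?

-0.3

The distance was about 4.6 in the first image and 4.3 in the second, so they moved 0.3 units closer together.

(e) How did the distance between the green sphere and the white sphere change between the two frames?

-2.9

The distance was about 5.9 in the first image and 3.0 in the second, so they moved 2.9 units closer together.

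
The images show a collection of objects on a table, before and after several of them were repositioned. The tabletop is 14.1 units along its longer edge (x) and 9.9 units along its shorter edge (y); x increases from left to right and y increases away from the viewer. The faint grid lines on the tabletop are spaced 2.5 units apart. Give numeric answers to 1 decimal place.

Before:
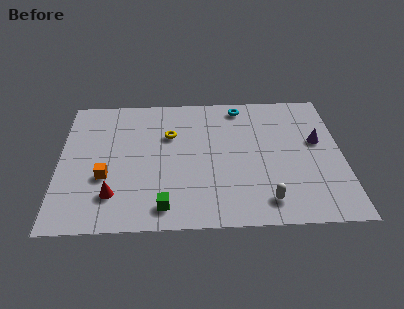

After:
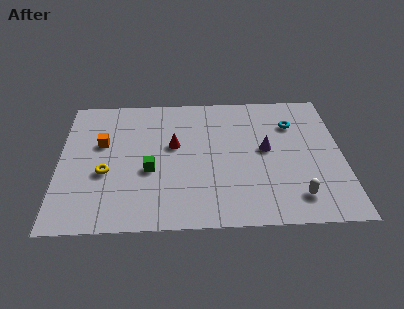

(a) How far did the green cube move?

2.7

The green cube was near (5.2, 1.4) before and (4.5, 4.0) after, so it travelled √(0.7² + 2.6²) ≈ 2.7 units.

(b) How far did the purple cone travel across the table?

2.6

The purple cone was near (12.9, 5.8) before and (10.3, 5.3) after, so it travelled √(2.6² + 0.5²) ≈ 2.6 units.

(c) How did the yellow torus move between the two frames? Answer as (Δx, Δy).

(-3.2, -2.7)

The yellow torus started near (5.5, 6.6) and ended near (2.3, 3.9).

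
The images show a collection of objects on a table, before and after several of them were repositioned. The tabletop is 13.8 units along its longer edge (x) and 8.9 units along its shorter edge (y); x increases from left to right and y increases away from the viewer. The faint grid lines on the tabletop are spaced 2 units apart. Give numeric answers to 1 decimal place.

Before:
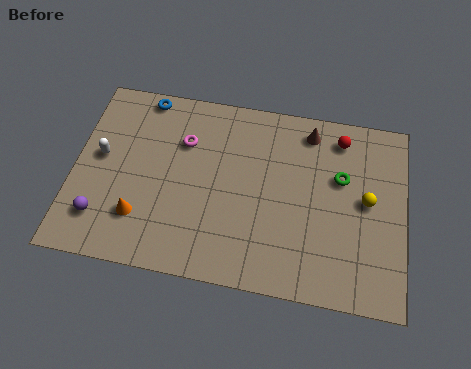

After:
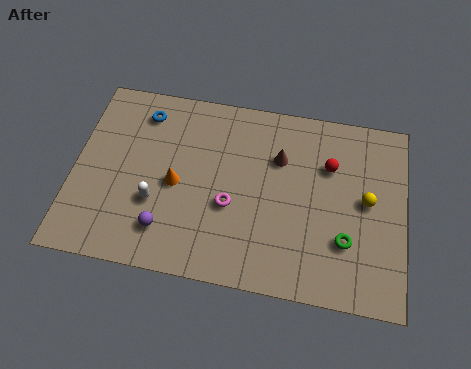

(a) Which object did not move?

the yellow sphere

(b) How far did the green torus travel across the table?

2.9

The green torus was near (11.1, 5.6) before and (11.4, 2.7) after, so it travelled √(0.3² + 2.9²) ≈ 2.9 units.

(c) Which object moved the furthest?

the magenta torus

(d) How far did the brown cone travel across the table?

1.9

The brown cone was near (9.7, 7.6) before and (8.5, 6.1) after, so it travelled √(1.2² + 1.5²) ≈ 1.9 units.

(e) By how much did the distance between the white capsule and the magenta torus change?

-0.5

Before: roughly 3.6 units apart; after: 3.1. That's 0.5 units closer together.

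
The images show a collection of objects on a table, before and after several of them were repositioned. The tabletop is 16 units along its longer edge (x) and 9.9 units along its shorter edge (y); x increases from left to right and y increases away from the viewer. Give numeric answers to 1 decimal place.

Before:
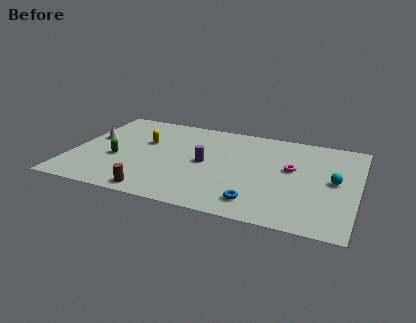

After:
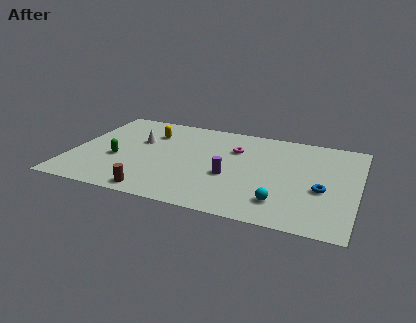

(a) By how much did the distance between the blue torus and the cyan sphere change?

-2.4

They were about 5.2 units apart before and 2.8 after — 2.4 units closer together.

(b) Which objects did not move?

the green capsule and the brown cylinder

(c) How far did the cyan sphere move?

4.0

The cyan sphere moved from about (14.7, 5.1) to (12.0, 2.1), a distance of √(2.7² + 3.0²) ≈ 4.0.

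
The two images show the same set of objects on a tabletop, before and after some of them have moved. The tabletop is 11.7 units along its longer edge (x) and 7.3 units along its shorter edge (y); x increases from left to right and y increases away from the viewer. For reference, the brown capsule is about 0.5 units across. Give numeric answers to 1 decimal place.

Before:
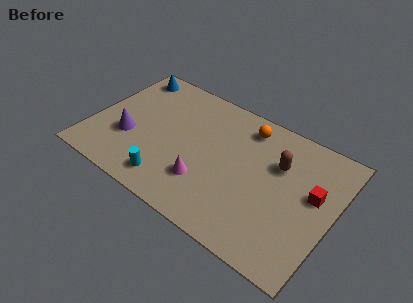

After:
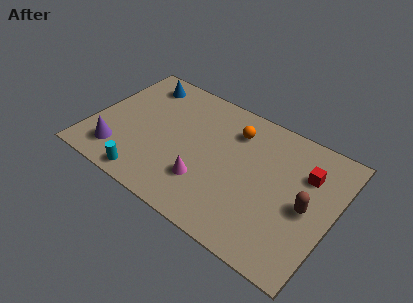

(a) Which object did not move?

the magenta cone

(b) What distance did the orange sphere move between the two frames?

0.7

The orange sphere moved from about (7.1, 6.1) to (6.6, 5.6), a distance of √(0.5² + 0.5²) ≈ 0.7.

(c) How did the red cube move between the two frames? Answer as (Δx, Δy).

(-0.5, 0.9)

From the two frames, the red cube sits at roughly (10.7, 4.2) before and (10.2, 5.1) after.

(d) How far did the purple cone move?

1.1

The purple cone moved from about (1.9, 2.6) to (1.6, 1.5), a distance of √(0.3² + 1.1²) ≈ 1.1.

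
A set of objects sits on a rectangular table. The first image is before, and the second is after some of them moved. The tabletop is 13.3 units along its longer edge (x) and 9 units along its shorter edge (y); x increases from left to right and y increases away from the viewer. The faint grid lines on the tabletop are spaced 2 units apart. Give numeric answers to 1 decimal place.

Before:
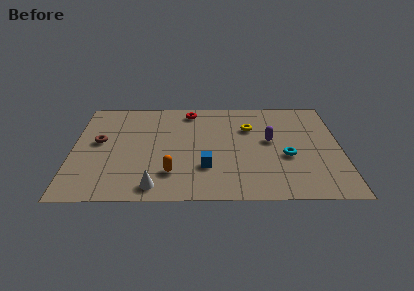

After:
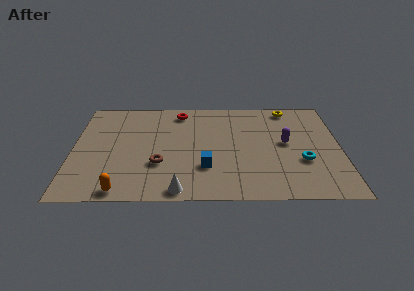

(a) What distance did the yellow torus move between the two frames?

2.7

The yellow torus was near (8.8, 6.2) before and (10.8, 8.0) after, so it travelled √(2.0² + 1.8²) ≈ 2.7 units.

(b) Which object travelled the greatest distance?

the brown torus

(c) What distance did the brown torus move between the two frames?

3.6

The brown torus was near (1.3, 5.0) before and (4.3, 3.0) after, so it travelled √(3.0² + 2.0²) ≈ 3.6 units.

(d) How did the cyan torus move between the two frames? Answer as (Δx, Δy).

(0.8, -0.4)

The cyan torus started near (10.6, 3.6) and ended near (11.4, 3.2).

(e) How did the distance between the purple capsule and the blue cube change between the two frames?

+0.6

The distance was about 3.9 in the first image and 4.5 in the second, so they moved 0.6 units further apart.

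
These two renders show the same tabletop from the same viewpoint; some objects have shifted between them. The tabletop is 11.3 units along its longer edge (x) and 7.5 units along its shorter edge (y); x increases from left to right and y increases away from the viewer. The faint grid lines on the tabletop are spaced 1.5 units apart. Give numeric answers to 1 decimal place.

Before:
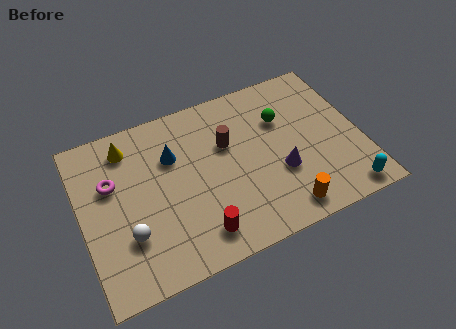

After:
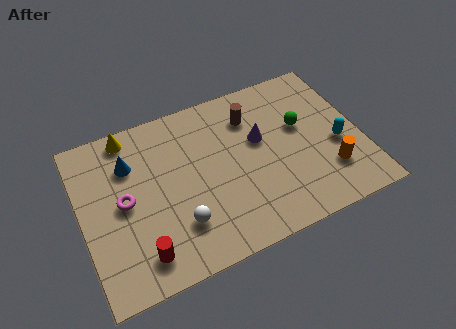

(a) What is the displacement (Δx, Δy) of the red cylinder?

(-2.3, 0.0)

The red cylinder was at about (4.4, 1.3) and moved to about (2.1, 1.3).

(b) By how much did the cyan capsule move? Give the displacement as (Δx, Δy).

(0.0, 2.3)

The cyan capsule started near (10.3, 0.8) and ended near (10.3, 3.1).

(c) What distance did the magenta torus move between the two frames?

1.1

From (1.3, 4.8) to (1.7, 3.8), the magenta torus covered √(0.4² + 1.0²) ≈ 1.1 units.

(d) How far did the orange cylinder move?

2.2

The orange cylinder was near (7.8, 1.0) before and (9.8, 2.0) after, so it travelled √(2.0² + 1.0²) ≈ 2.2 units.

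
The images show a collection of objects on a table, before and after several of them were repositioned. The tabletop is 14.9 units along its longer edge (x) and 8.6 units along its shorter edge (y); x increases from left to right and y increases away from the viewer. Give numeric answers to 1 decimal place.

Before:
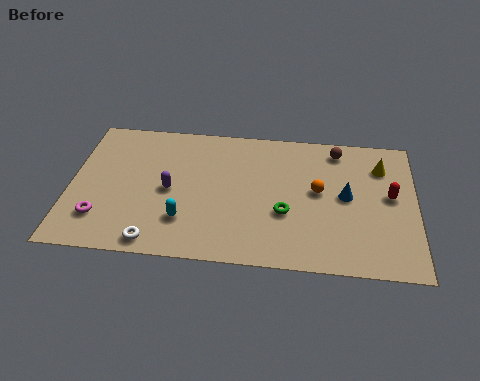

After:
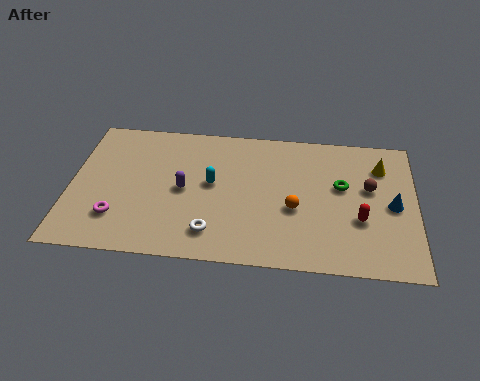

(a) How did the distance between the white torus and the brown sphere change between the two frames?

-2.6

Before: roughly 10.1 units apart; after: 7.5. That's 2.6 units closer together.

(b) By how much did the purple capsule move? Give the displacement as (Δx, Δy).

(0.6, 0.1)

The purple capsule was at about (4.3, 4.1) and moved to about (4.9, 4.2).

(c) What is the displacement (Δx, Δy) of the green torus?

(2.4, 1.9)

The green torus started near (9.3, 3.2) and ended near (11.7, 5.1).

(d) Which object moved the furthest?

the green torus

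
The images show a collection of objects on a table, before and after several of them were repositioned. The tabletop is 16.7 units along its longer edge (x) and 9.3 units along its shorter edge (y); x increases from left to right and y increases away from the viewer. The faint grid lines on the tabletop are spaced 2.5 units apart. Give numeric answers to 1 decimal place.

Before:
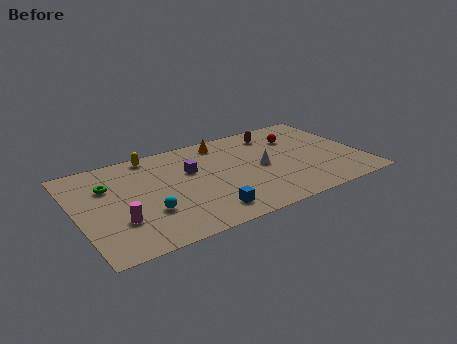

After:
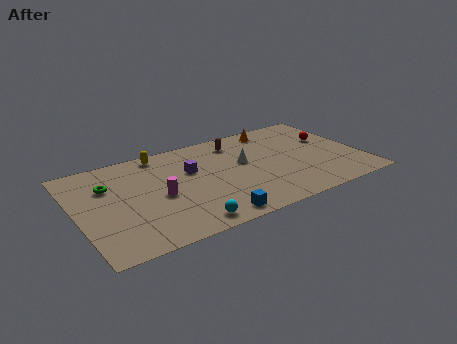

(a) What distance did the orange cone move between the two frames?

3.2

The orange cone was near (9.0, 8.0) before and (12.2, 8.1) after, so it travelled √(3.2² + 0.1²) ≈ 3.2 units.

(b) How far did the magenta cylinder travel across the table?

2.8

The magenta cylinder was near (2.2, 2.9) before and (4.7, 4.2) after, so it travelled √(2.5² + 1.3²) ≈ 2.8 units.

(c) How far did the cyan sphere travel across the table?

2.7

From (3.9, 3.0) to (5.8, 1.1), the cyan sphere covered √(1.9² + 1.9²) ≈ 2.7 units.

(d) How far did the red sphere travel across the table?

2.1

The red sphere moved from about (13.3, 6.7) to (15.2, 5.8), a distance of √(1.9² + 0.9²) ≈ 2.1.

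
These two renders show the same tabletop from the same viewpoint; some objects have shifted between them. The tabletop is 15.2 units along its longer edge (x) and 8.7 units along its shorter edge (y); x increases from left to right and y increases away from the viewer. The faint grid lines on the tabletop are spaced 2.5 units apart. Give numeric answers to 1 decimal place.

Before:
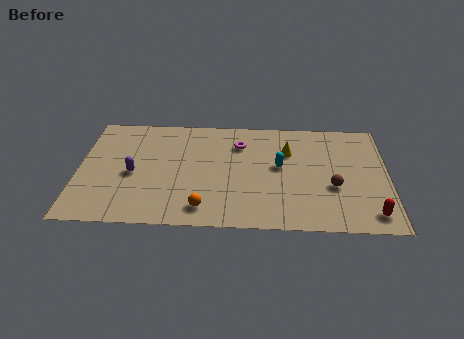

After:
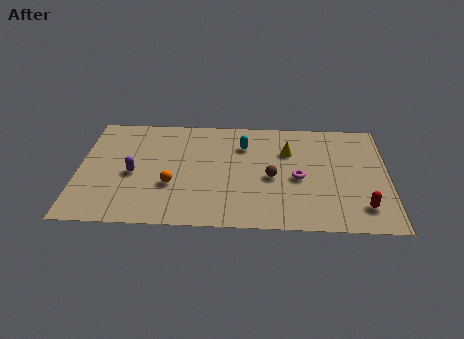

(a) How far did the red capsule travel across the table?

0.6

From (14.3, 1.3) to (13.9, 1.8), the red capsule covered √(0.4² + 0.5²) ≈ 0.6 units.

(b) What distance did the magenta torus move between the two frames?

3.9

The magenta torus moved from about (7.9, 6.5) to (10.8, 3.9), a distance of √(2.9² + 2.6²) ≈ 3.9.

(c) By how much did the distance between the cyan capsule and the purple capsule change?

-1.3

Before: roughly 7.3 units apart; after: 6.0. That's 1.3 units closer together.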